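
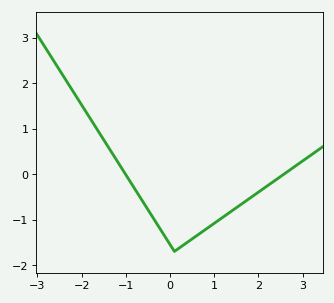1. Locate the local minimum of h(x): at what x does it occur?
0.1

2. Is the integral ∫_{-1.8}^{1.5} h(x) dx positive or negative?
negative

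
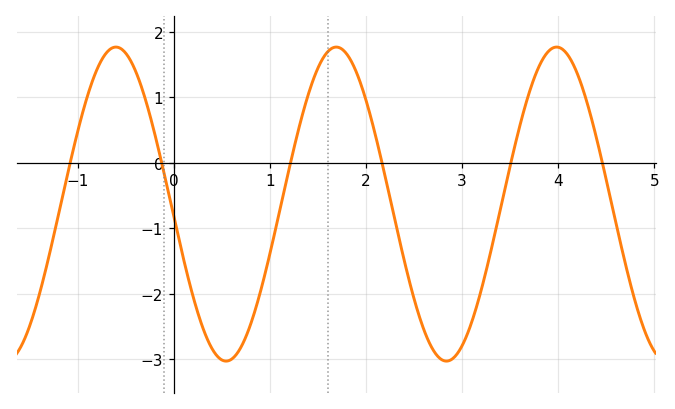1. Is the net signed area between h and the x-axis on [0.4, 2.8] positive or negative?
negative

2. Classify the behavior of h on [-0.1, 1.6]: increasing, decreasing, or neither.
neither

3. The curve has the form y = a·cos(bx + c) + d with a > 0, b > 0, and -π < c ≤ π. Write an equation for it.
y = 2.4cos(2.7x + 1.7) - 0.63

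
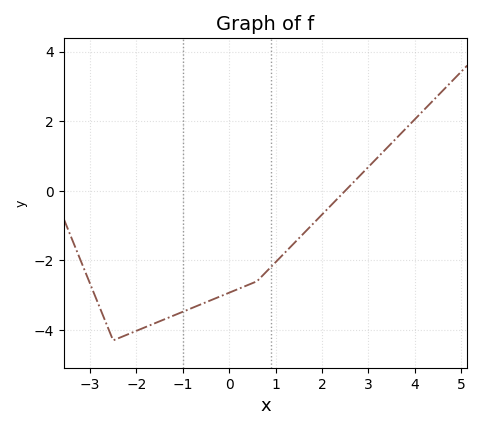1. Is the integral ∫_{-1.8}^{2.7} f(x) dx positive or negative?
negative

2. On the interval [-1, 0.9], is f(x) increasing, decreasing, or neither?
increasing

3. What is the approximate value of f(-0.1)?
-2.98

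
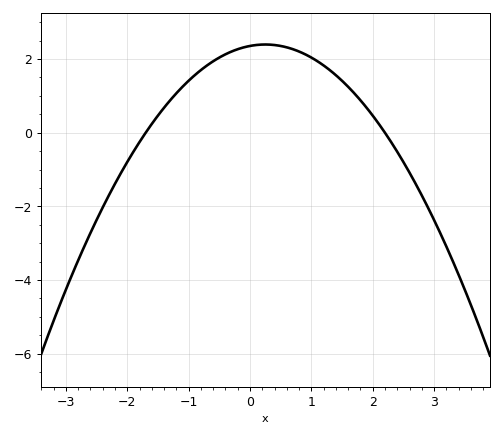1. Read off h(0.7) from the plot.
2.27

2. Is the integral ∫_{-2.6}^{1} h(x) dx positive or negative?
positive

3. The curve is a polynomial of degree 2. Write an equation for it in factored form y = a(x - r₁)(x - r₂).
y = -0.63(x + 1.7)(x - 2.2)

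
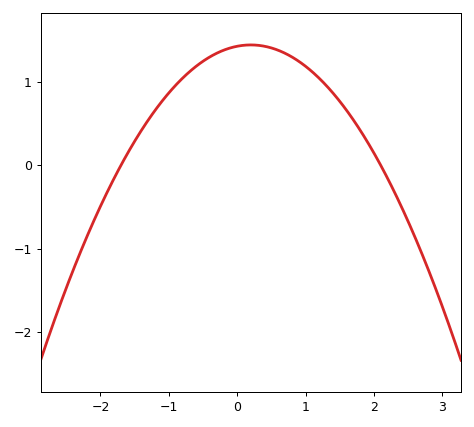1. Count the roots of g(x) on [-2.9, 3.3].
2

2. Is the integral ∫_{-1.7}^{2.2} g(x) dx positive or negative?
positive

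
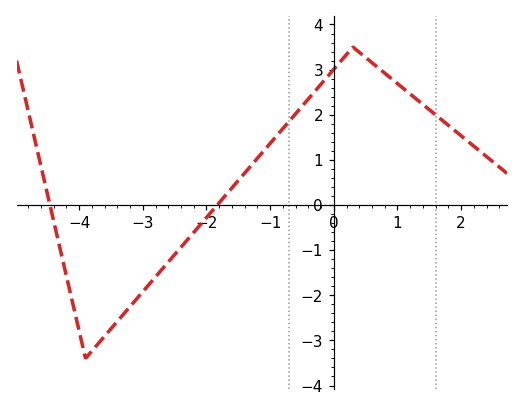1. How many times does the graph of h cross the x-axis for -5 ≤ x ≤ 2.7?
2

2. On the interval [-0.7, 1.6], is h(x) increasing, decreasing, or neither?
neither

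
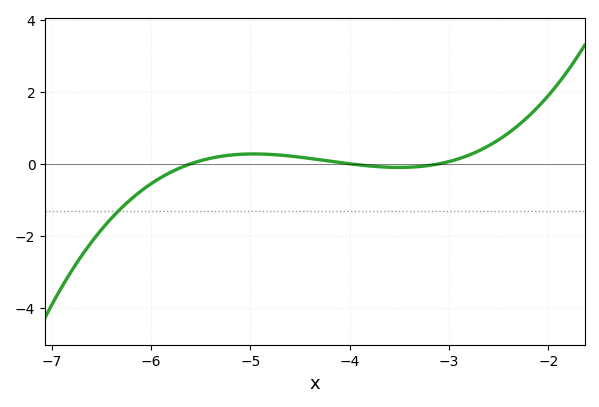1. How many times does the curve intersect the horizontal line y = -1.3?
1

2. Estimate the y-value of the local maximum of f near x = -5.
0.2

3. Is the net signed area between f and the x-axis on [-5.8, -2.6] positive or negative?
positive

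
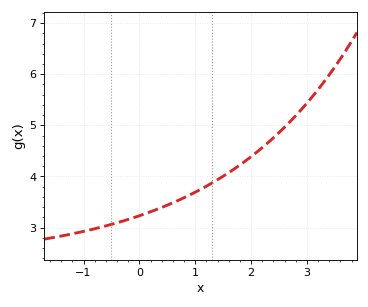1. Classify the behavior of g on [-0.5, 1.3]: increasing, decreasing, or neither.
increasing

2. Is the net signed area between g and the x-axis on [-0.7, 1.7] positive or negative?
positive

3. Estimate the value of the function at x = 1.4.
3.9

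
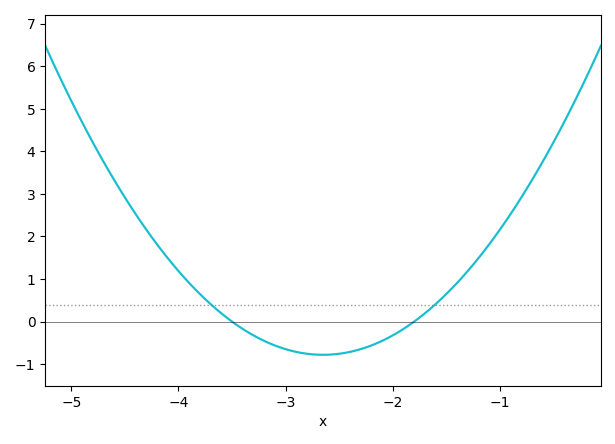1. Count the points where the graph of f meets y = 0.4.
2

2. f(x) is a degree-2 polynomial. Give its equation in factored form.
y = 1.08(x + 3.5)(x + 1.8)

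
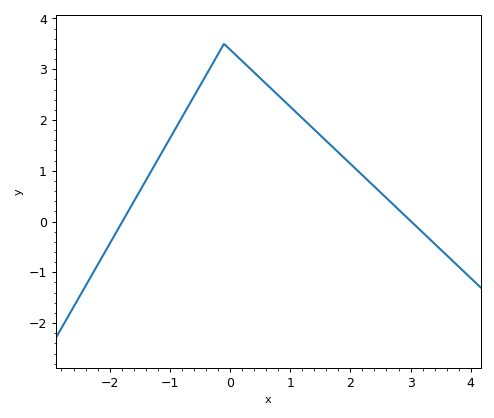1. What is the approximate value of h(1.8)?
1.4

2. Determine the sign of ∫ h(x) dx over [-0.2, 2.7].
positive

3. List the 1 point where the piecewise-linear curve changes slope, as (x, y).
(-0.1, 3.5)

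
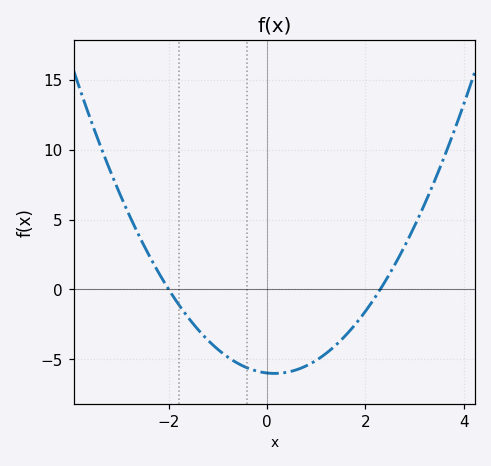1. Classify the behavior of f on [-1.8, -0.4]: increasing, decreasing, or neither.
decreasing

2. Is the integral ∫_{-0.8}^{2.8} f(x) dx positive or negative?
negative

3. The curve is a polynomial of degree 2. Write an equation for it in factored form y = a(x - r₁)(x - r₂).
y = 1.3(x + 2)(x - 2.3)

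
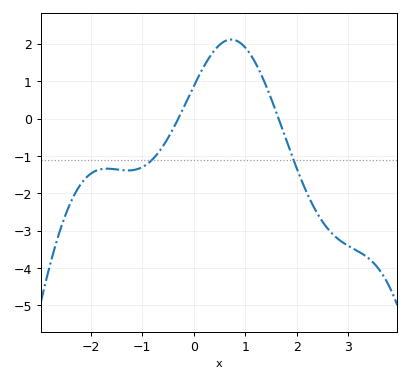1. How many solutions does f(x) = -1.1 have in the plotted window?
2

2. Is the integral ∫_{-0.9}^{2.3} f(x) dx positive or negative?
positive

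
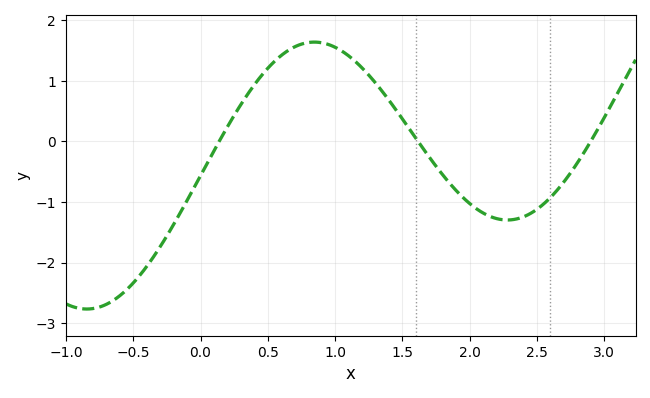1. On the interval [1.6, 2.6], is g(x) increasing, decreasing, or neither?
neither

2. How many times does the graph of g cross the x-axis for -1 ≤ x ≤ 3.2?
3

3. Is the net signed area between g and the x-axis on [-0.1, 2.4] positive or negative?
positive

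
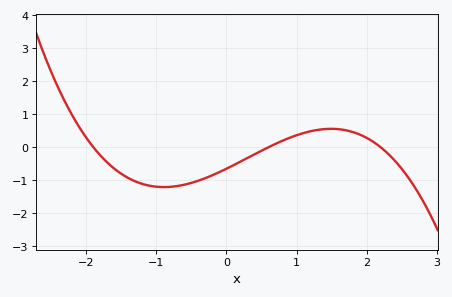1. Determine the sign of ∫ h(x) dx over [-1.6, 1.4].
negative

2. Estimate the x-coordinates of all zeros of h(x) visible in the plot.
-1.9, 0.6, 2.2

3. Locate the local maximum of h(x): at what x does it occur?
1.5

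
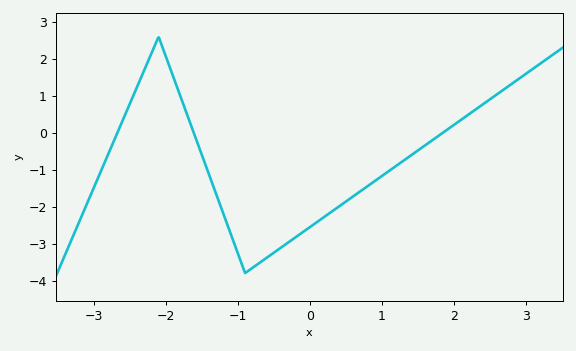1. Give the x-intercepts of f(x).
-2.67, -1.61, 1.85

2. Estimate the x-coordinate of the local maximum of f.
-2.1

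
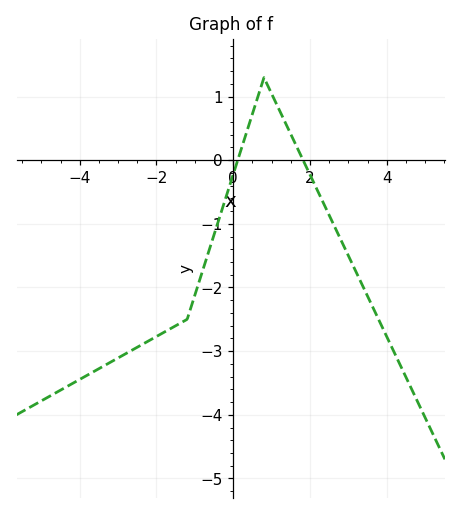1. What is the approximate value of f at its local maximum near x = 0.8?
1.3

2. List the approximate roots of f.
0.116, 1.82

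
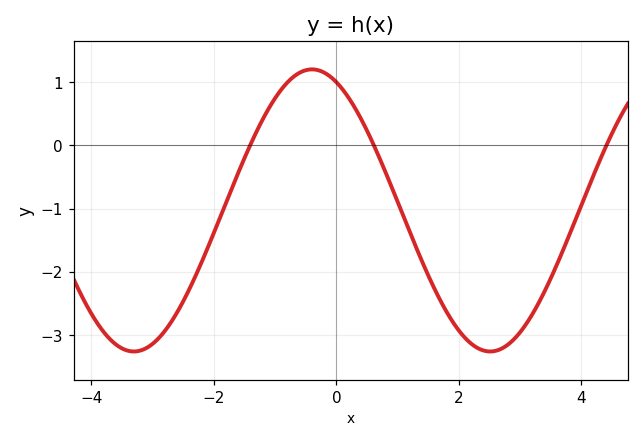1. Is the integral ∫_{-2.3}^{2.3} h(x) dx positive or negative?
negative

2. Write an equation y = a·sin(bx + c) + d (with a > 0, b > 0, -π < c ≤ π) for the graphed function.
y = 2.23sin(1.1x + 2) - 1.03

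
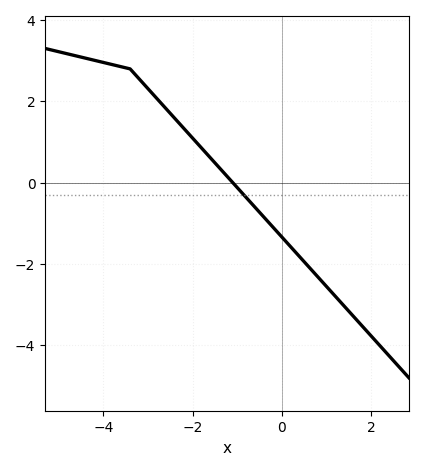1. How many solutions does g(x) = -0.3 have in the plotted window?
1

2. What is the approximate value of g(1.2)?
-2.8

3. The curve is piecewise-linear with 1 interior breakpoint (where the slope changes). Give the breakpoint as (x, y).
(-3.4, 2.8)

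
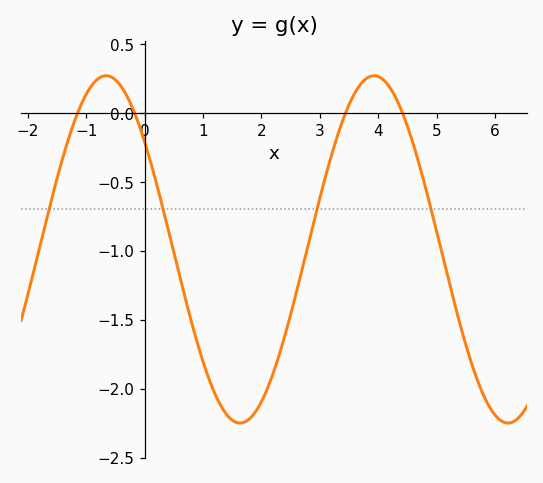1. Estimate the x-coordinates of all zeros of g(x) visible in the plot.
-1.14, -0.171, 3.44, 4.41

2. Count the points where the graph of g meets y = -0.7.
4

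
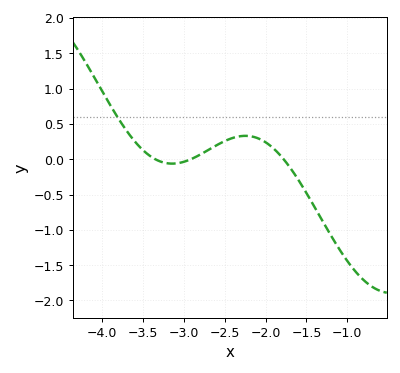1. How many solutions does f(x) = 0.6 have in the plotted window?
1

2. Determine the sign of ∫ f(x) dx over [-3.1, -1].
negative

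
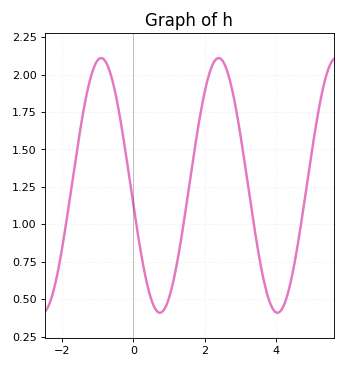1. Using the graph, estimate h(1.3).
0.846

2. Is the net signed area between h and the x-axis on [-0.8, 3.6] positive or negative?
positive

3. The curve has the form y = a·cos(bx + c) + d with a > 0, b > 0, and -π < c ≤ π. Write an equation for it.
y = 0.85cos(1.91x + 1.72) + 1.26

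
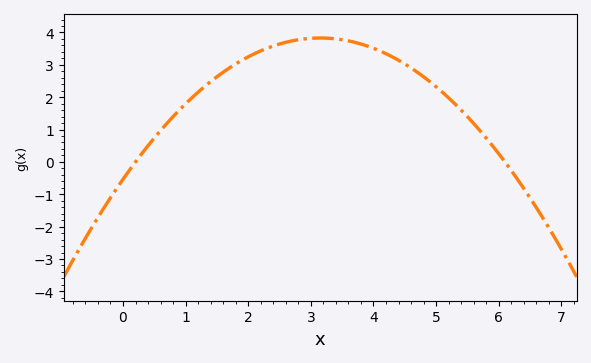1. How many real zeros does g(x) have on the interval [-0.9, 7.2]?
2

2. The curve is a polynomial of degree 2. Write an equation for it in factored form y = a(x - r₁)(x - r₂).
y = -0.44(x - 0.2)(x - 6.1)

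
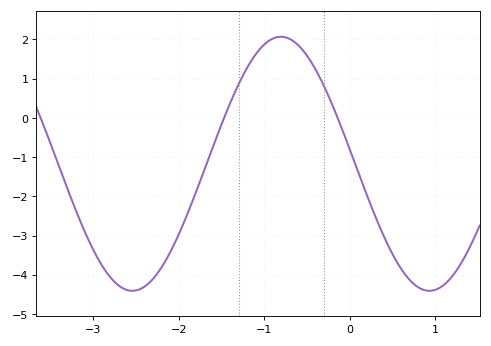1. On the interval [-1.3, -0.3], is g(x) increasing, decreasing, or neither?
neither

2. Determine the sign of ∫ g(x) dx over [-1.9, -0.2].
positive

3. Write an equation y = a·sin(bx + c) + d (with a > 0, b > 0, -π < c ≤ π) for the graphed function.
y = 3.24sin(1.81x + 3.03) - 1.17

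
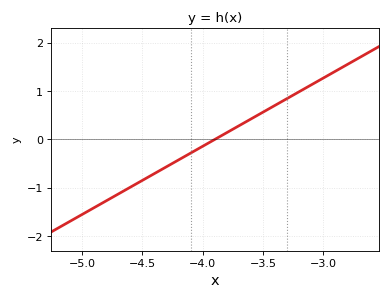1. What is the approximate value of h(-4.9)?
-1.4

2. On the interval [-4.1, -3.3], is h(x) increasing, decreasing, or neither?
increasing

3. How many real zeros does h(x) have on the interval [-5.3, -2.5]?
1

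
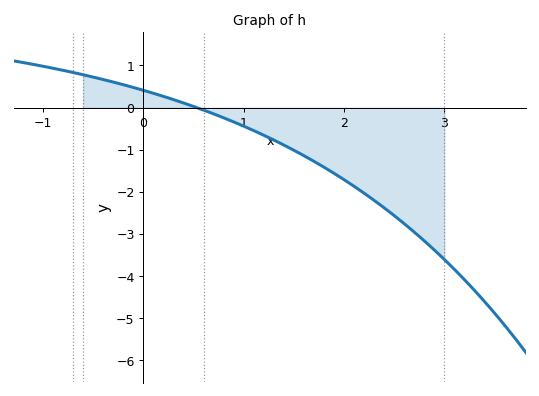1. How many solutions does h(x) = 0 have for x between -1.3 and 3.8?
1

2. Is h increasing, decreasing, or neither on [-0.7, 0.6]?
decreasing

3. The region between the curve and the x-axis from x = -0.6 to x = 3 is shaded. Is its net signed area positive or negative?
negative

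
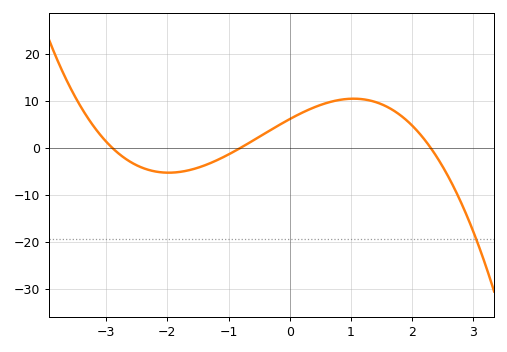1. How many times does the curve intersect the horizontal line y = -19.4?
1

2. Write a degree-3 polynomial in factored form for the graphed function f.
y = -1.14(x + 2.9)(x + 0.8)(x - 2.3)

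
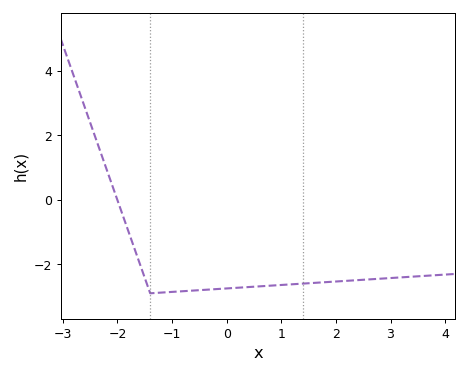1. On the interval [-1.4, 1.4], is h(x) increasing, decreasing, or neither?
increasing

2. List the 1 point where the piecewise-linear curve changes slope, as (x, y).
(-1.4, -2.9)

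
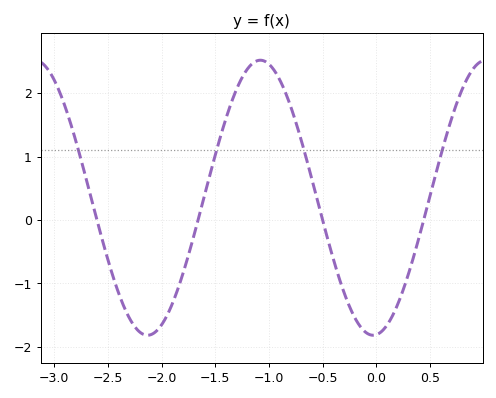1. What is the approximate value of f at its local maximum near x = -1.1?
2.52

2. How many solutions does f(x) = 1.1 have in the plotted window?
4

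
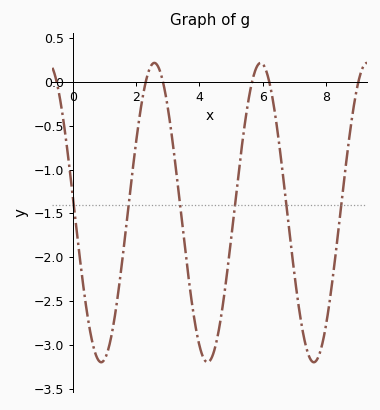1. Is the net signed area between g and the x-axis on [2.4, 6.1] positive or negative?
negative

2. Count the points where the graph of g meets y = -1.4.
6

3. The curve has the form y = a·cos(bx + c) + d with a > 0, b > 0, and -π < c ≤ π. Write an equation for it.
y = 1.71cos(1.87x + 1.46) - 1.49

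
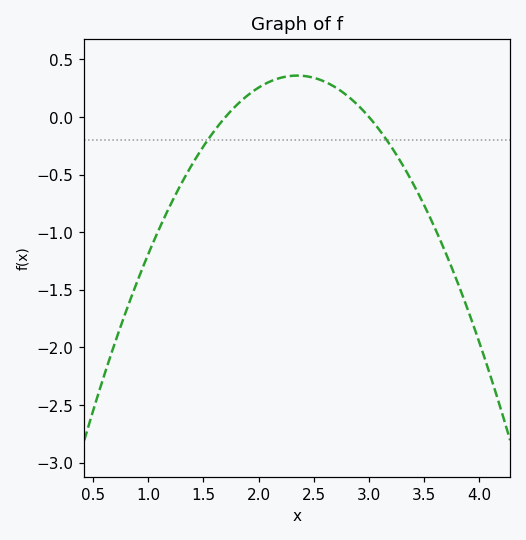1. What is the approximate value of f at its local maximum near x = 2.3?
0.359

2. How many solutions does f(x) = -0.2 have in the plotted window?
2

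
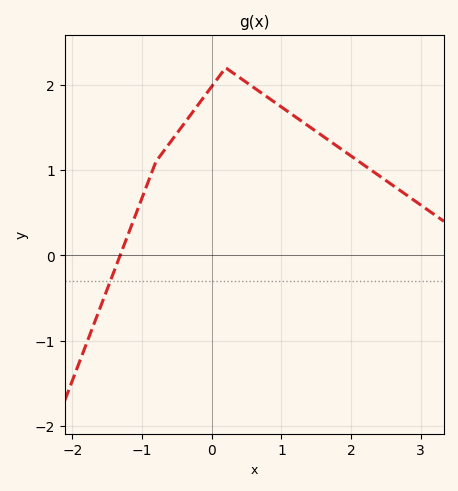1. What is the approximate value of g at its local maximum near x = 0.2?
2.2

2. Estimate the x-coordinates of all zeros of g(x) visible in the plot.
-1.3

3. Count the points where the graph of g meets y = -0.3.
1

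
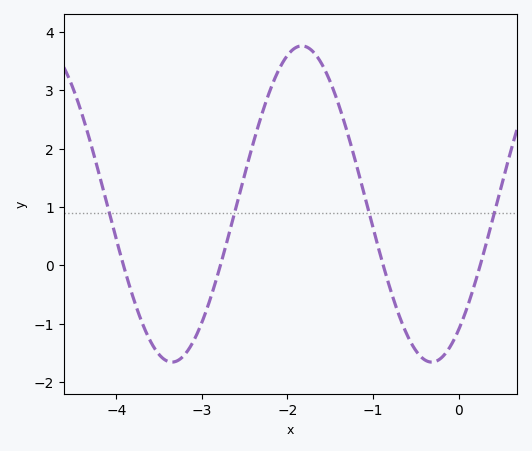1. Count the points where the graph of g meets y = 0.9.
4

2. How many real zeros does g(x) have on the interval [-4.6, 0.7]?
4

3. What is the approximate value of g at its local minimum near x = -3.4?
-1.66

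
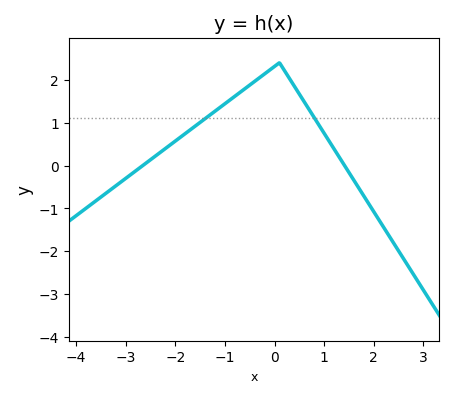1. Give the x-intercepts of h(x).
-2.66, 1.41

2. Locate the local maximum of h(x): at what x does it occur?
0.101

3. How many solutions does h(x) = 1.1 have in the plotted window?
2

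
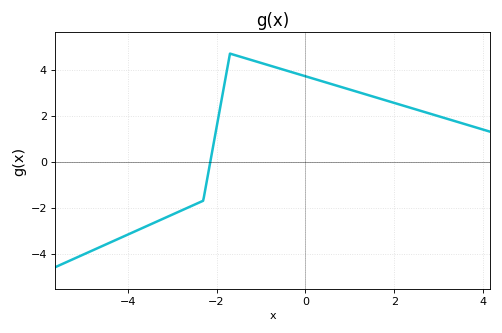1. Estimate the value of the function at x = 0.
3.71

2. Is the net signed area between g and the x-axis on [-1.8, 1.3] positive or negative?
positive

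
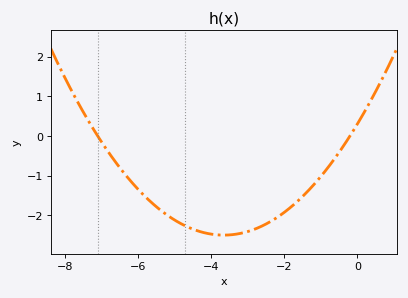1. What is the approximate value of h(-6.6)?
-0.672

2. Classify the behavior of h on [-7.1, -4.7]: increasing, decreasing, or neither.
decreasing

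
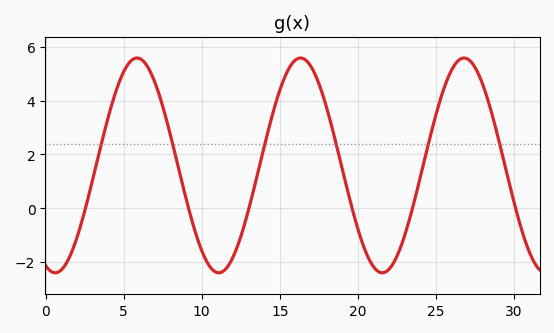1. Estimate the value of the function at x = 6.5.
5.29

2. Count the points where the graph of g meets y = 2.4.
6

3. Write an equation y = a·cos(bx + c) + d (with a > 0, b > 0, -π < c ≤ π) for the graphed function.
y = 3.99cos(0.6x + 2.77) + 1.59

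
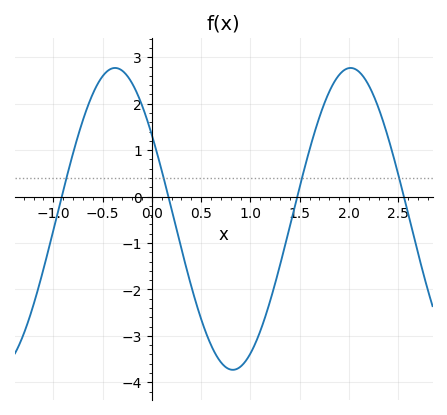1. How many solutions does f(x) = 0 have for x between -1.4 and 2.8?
4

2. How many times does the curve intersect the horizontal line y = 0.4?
4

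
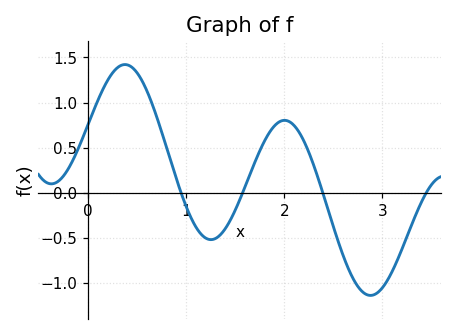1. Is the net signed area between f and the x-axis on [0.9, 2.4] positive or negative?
positive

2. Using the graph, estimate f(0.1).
1.05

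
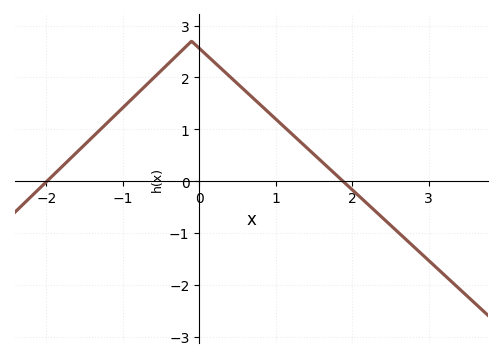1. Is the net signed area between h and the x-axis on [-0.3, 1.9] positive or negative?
positive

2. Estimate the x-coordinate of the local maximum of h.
-0.099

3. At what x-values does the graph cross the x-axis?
-1.99, 1.88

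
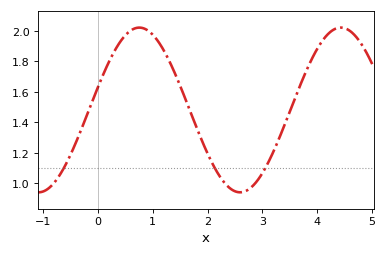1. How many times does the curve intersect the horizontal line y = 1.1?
3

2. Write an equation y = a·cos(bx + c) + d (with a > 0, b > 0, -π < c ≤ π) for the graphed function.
y = 0.54cos(1.7x - 1.3) + 1.48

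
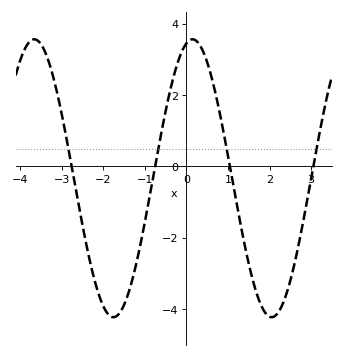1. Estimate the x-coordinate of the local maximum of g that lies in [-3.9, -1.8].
-3.66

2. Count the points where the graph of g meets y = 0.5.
4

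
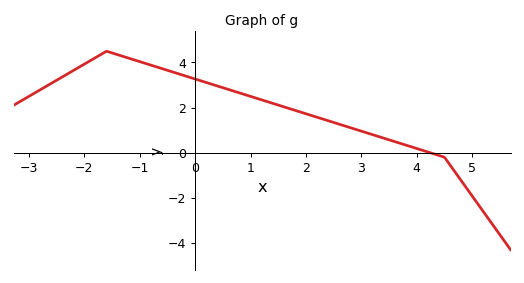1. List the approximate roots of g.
4.2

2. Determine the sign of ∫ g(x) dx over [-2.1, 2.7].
positive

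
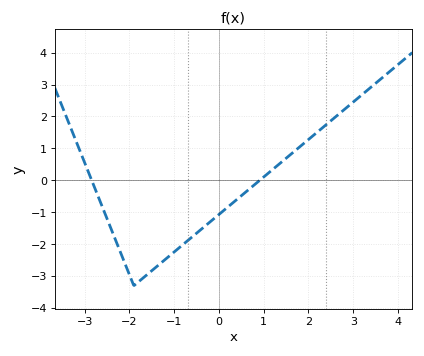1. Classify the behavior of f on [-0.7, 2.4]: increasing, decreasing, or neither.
increasing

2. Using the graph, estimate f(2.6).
1.98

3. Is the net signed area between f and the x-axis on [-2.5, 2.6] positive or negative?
negative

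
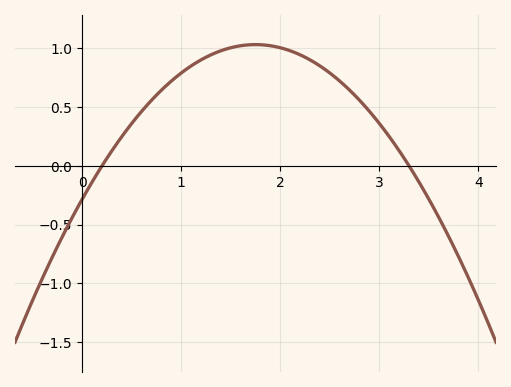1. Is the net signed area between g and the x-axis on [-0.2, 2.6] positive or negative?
positive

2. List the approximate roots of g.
0.2, 3.3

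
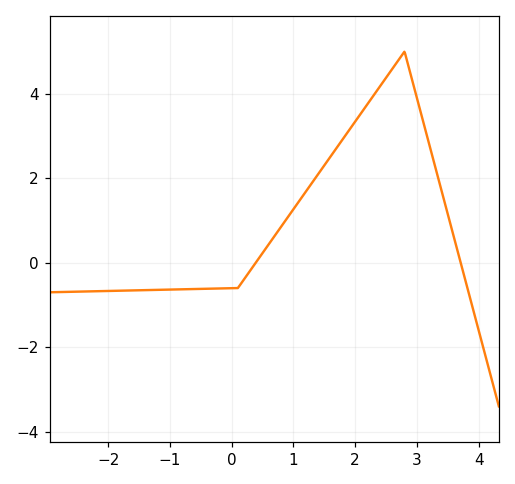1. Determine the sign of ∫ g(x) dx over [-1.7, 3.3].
positive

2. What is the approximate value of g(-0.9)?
-0.633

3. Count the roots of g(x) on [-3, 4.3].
2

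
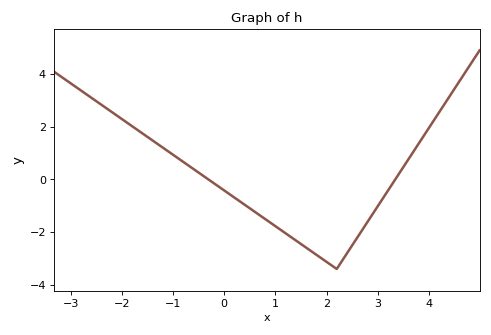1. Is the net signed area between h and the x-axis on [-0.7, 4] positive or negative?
negative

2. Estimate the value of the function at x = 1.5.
-2.4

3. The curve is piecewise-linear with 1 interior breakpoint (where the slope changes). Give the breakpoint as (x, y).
(2.2, -3.4)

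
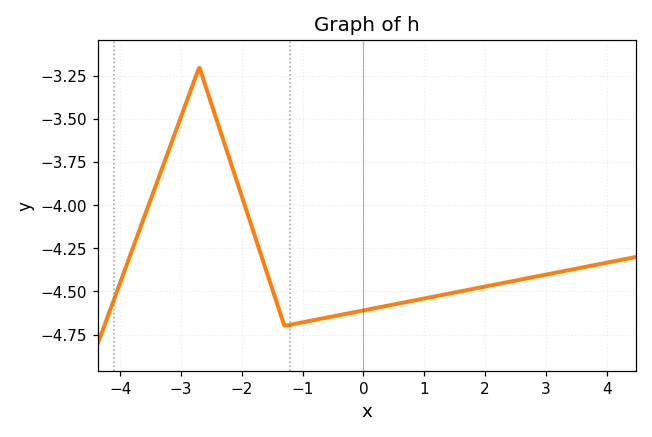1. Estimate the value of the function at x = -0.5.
-4.64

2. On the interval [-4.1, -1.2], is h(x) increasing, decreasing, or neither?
neither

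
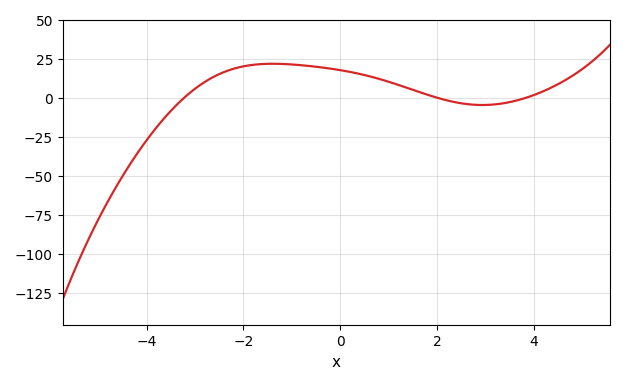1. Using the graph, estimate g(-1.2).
22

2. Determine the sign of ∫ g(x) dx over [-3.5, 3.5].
positive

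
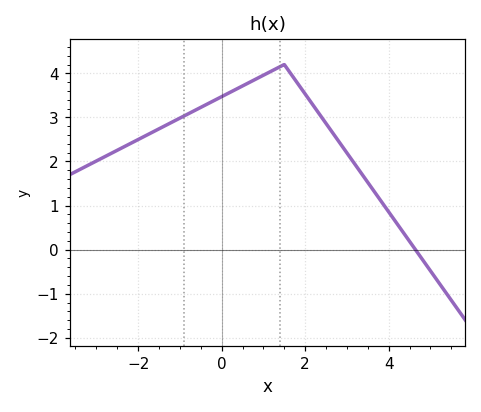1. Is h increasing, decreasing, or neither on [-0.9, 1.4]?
increasing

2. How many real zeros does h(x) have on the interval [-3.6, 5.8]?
1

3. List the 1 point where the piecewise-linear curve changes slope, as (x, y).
(1.5, 4.2)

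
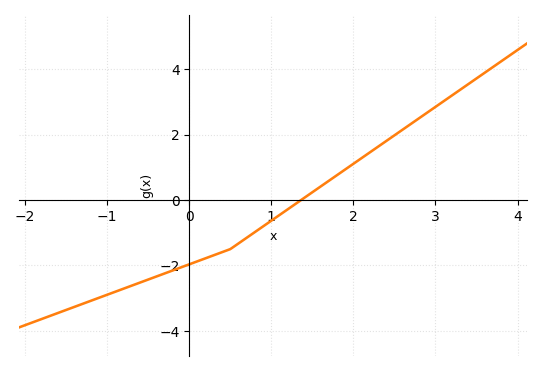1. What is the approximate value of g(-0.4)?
-2.4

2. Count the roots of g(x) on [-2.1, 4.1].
1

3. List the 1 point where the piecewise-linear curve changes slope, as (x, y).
(0.5, -1.5)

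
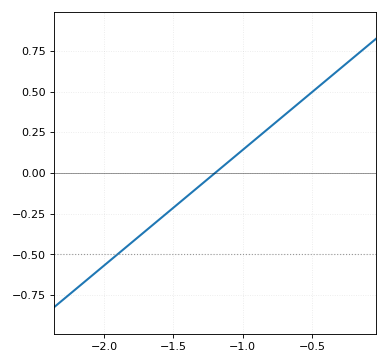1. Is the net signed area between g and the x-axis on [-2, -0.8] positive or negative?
negative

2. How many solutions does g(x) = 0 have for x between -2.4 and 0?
1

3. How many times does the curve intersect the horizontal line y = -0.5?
1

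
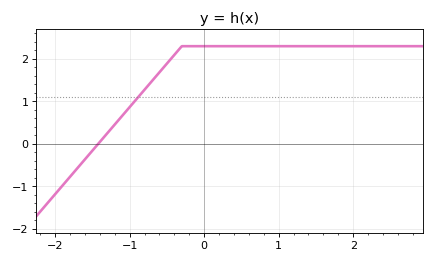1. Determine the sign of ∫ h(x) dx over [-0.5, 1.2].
positive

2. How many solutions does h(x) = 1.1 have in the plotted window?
1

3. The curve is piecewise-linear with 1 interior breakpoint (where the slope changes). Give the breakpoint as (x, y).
(-0.3, 2.3)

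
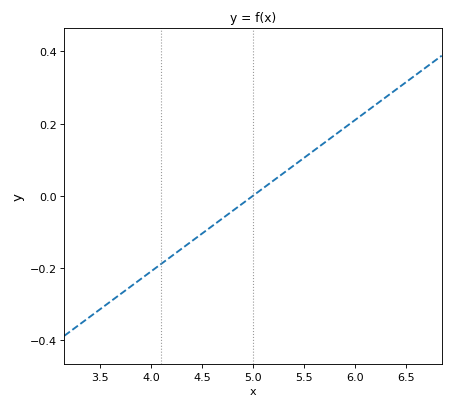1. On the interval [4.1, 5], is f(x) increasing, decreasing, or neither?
increasing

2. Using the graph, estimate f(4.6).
-0.084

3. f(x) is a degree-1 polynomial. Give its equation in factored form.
y = 0.21(x - 5)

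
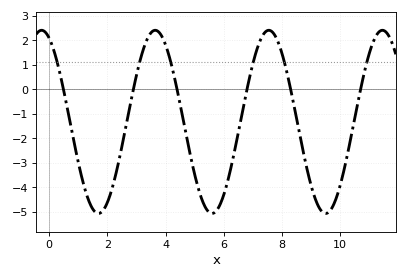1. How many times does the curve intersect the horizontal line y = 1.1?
6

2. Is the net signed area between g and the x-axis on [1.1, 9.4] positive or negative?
negative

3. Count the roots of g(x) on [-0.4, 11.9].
6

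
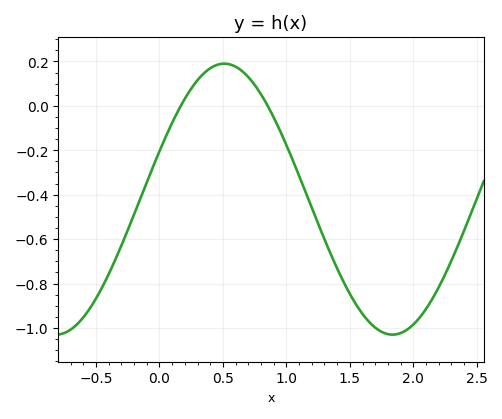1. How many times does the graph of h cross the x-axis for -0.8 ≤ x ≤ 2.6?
2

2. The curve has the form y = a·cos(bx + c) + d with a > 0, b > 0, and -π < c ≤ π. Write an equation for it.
y = 0.61cos(2.37x - 1.21) - 0.42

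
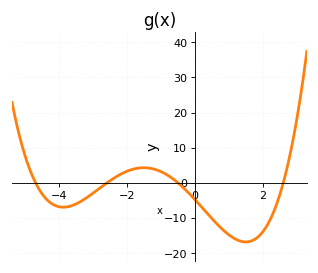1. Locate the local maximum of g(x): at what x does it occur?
-1.6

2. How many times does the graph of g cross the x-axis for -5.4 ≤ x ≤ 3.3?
4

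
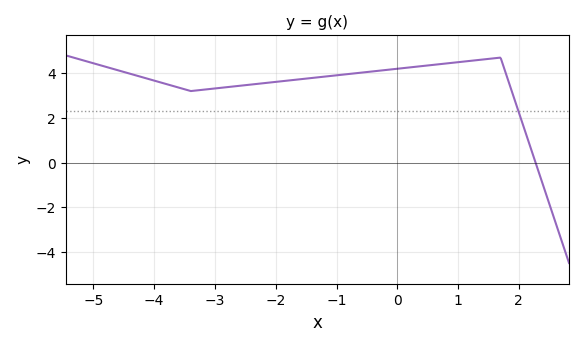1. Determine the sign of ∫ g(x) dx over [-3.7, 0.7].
positive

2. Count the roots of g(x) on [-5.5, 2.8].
1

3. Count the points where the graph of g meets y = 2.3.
1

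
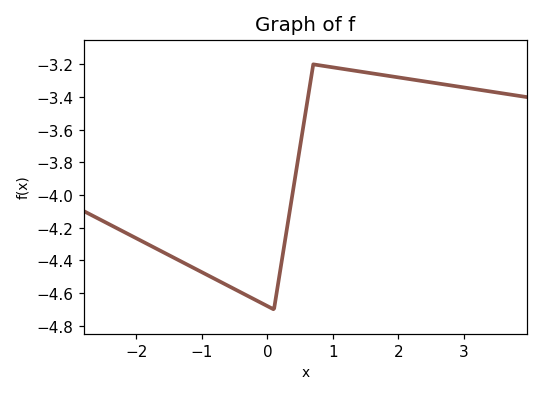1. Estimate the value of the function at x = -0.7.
-4.53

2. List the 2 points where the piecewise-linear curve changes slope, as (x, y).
(0.1, -4.7); (0.7, -3.2)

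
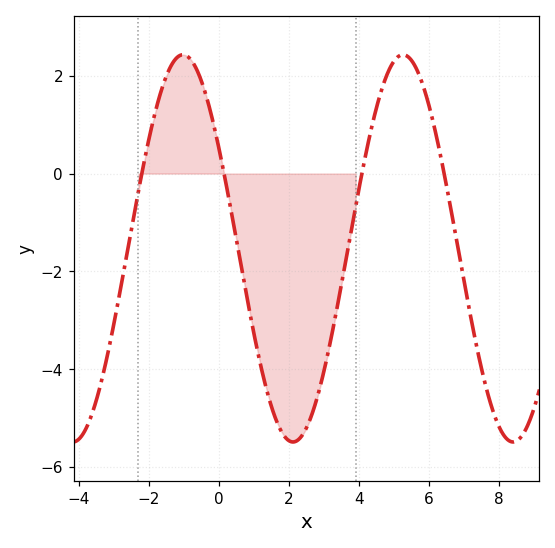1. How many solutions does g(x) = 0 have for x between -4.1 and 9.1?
4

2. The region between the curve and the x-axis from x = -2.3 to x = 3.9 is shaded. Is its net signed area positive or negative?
negative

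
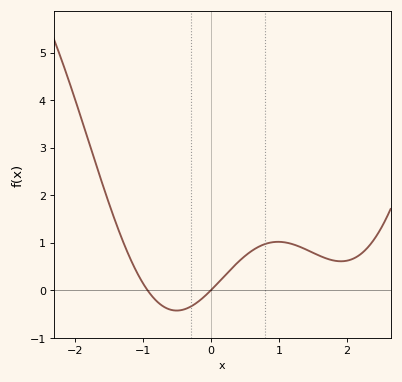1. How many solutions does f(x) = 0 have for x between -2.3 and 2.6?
2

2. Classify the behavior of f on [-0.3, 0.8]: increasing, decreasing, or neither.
increasing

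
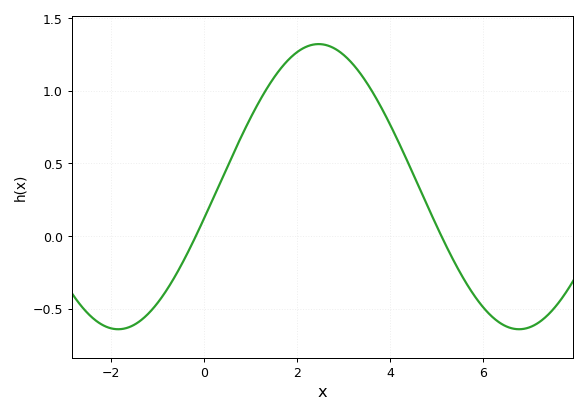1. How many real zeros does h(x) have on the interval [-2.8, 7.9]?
2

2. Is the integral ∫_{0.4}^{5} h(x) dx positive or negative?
positive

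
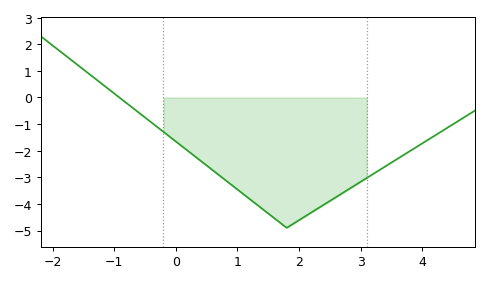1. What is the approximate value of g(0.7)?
-2.92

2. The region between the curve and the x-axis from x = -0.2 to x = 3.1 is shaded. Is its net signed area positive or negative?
negative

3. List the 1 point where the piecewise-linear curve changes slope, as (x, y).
(1.8, -4.9)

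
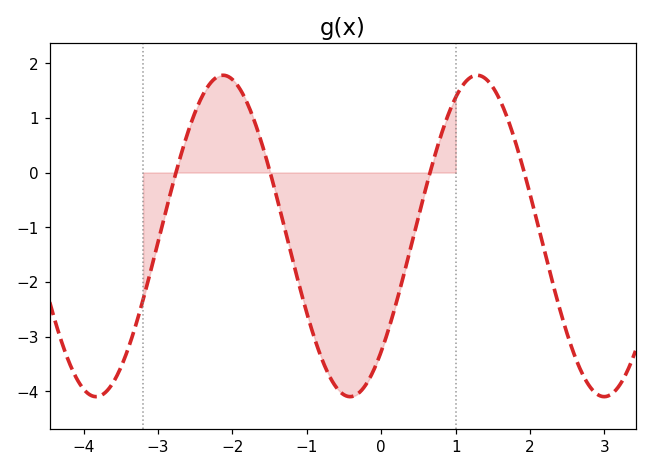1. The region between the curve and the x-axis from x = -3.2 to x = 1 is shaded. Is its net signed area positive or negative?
negative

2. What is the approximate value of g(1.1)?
1.6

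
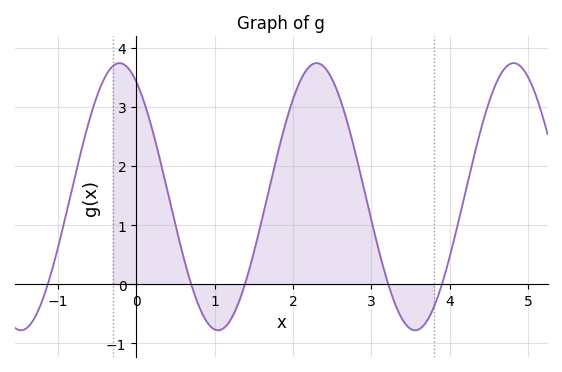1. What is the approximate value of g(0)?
3.43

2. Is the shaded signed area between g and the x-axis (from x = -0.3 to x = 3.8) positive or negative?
positive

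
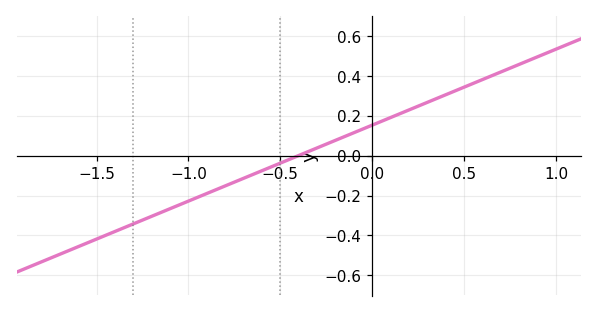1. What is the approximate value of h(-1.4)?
-0.38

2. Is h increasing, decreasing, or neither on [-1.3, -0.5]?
increasing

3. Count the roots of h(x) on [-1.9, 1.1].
1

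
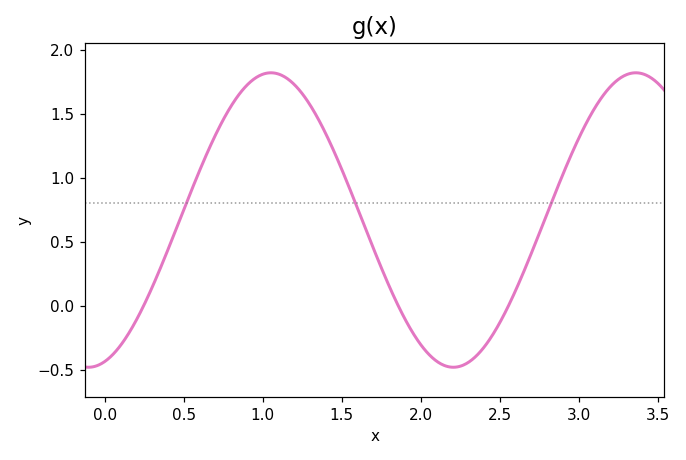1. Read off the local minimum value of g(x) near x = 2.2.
-0.48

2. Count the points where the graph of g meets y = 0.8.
3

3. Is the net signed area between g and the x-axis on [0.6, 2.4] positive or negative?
positive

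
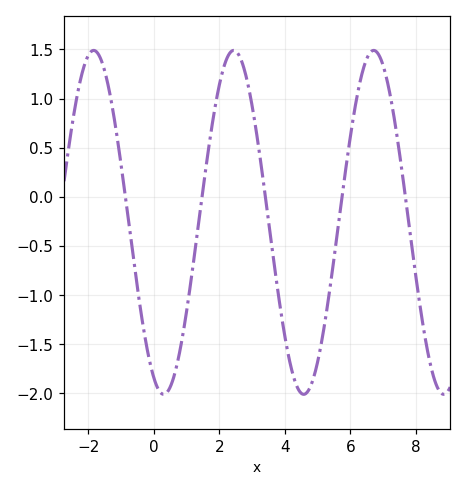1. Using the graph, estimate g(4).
-1.4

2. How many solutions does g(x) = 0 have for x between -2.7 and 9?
5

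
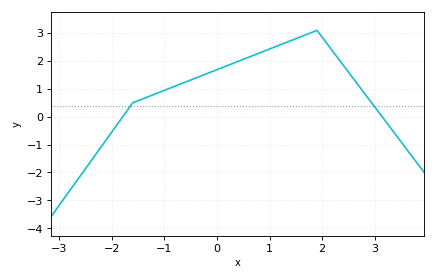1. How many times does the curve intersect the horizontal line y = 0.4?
2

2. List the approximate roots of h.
-1.8, 3.1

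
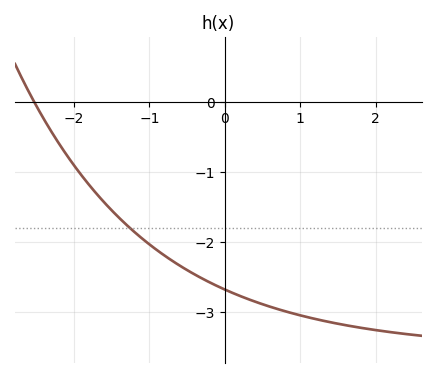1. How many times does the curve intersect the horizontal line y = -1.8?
1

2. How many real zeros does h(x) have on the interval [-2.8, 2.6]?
1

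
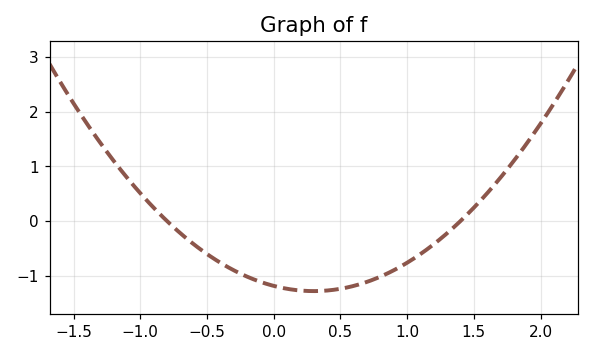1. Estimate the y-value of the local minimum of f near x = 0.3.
-1.28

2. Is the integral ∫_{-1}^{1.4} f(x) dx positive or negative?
negative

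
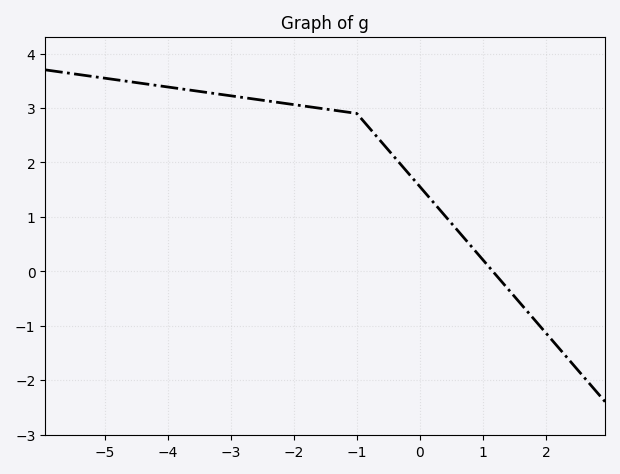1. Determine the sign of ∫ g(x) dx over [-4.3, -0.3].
positive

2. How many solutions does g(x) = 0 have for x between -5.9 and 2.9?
1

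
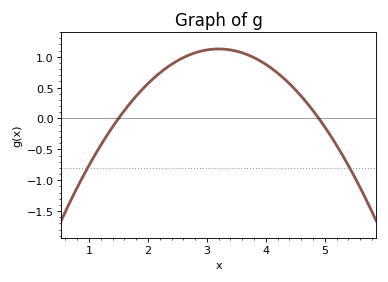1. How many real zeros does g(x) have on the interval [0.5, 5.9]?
2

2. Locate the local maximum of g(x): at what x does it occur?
3.2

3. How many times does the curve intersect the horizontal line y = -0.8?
2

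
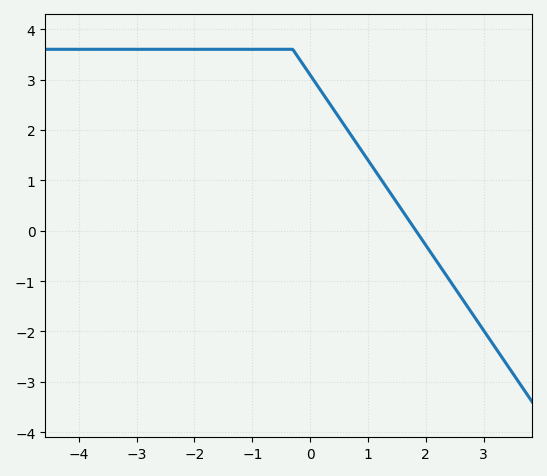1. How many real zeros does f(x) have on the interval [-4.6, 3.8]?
1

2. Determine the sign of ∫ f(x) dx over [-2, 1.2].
positive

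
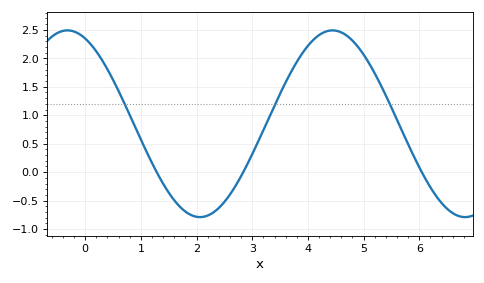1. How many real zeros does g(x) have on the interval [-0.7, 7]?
3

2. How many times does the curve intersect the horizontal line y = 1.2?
3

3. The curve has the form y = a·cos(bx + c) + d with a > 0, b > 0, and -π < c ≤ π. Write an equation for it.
y = 1.64cos(1.32x + 0.42) + 0.85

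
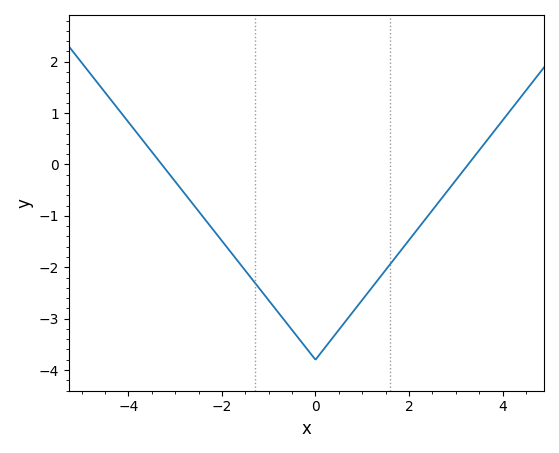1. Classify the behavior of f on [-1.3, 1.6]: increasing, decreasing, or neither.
neither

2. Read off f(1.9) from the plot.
-1.59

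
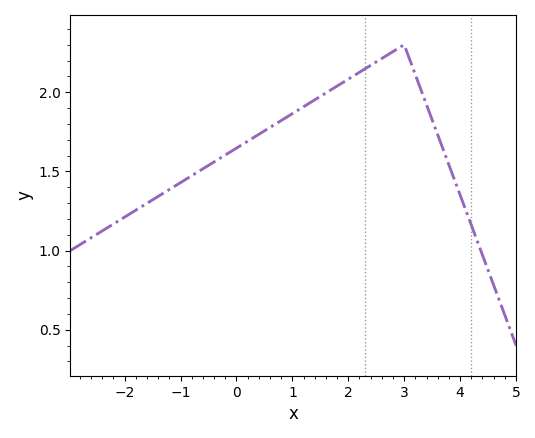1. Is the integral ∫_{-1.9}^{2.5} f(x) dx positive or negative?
positive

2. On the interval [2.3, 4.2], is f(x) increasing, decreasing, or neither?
neither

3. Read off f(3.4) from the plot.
1.9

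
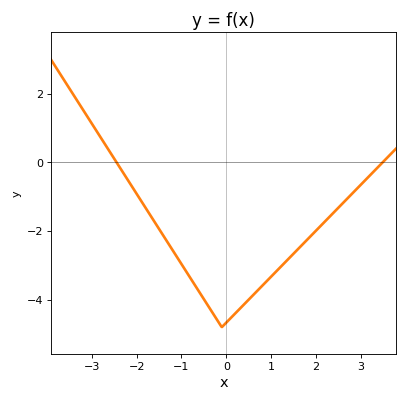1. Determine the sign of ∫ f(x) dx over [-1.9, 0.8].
negative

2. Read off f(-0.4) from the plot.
-4.2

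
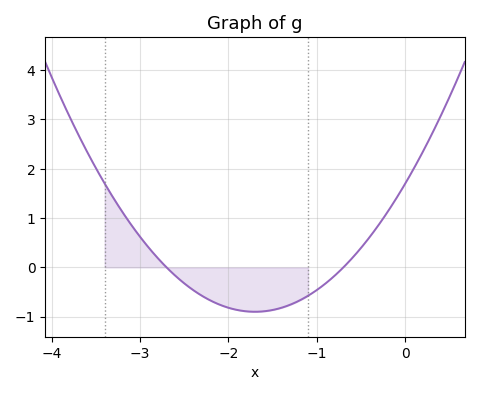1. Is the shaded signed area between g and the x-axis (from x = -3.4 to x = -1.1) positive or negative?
negative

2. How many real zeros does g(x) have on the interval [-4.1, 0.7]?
2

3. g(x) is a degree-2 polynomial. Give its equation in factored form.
y = 0.9(x + 2.7)(x + 0.7)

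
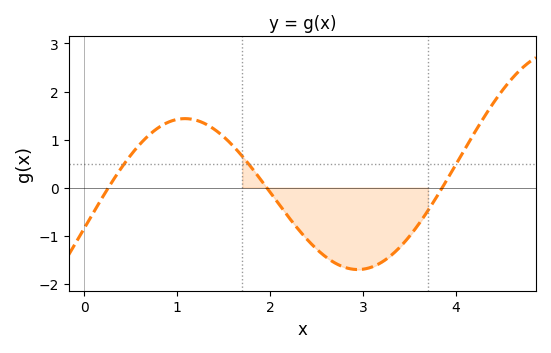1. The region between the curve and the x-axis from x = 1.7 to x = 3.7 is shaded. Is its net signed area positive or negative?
negative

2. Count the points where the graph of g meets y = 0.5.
3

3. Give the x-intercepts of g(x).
0.3, 2, 3.9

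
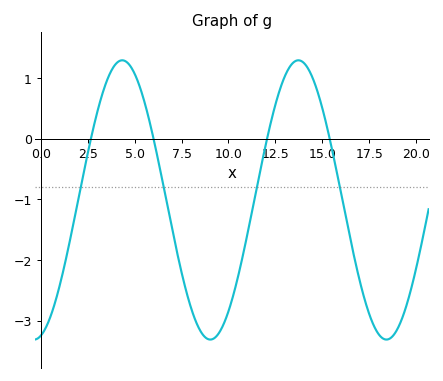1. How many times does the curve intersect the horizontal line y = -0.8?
4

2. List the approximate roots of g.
2.5, 6, 12, 15.5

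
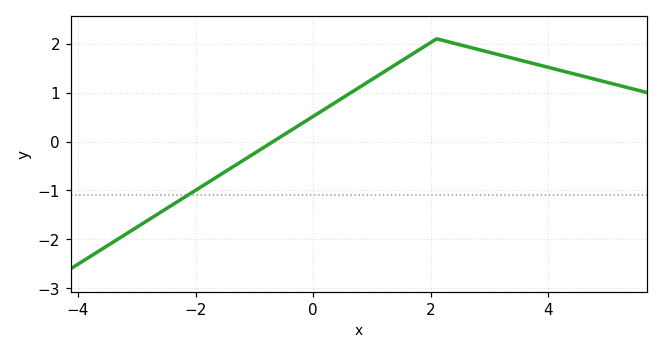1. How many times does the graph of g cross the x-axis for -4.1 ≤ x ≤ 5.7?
1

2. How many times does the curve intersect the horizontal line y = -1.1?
1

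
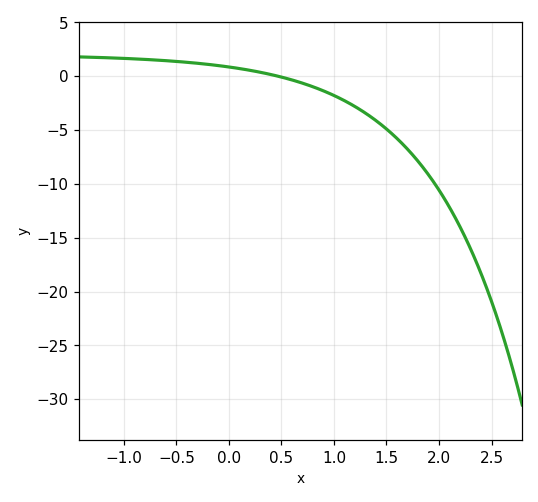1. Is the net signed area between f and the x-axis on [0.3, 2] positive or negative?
negative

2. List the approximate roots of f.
0.468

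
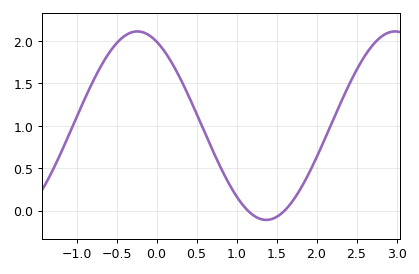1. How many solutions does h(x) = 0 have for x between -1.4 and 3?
2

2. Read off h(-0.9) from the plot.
1.3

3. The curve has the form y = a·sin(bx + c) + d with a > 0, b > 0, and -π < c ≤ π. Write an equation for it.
y = 1.11sin(1.9x + 2) + 1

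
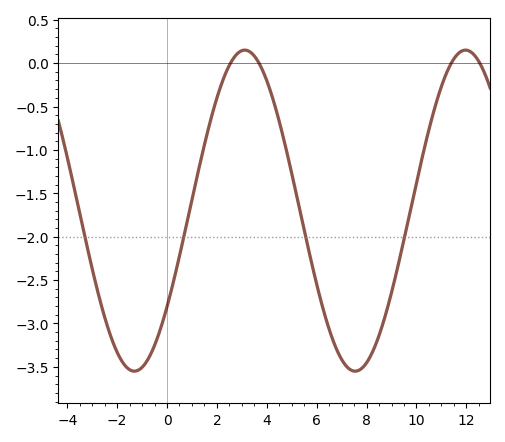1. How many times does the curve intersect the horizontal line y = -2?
4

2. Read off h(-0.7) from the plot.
-3.38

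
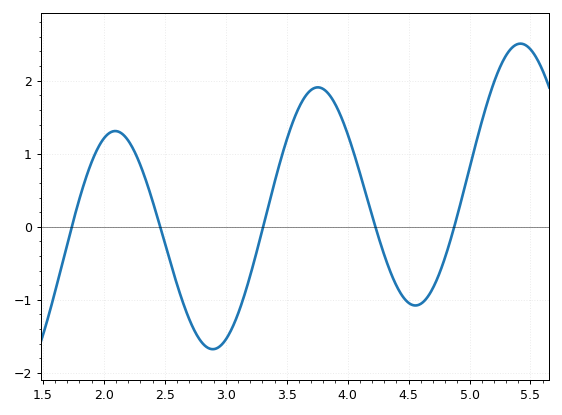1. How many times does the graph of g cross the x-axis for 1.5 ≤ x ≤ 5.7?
5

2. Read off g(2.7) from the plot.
-1.26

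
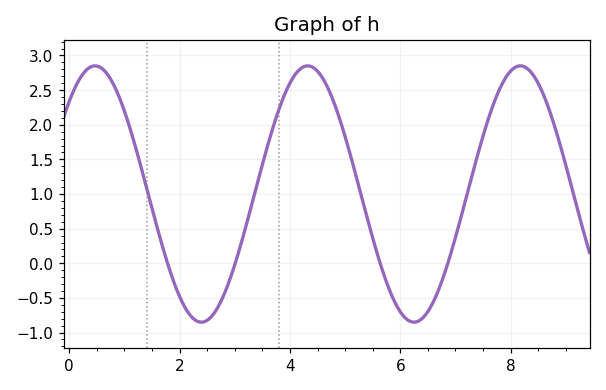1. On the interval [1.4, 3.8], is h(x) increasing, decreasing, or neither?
neither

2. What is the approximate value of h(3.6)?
1.7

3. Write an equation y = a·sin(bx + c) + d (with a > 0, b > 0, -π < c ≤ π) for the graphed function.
y = 1.85sin(1.6x + 0.81) + 1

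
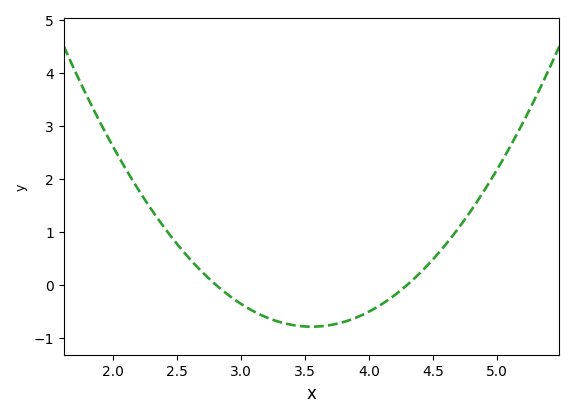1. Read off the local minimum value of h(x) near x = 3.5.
-0.8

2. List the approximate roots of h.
2.8, 4.3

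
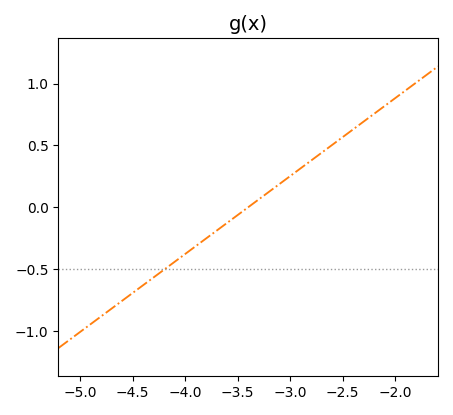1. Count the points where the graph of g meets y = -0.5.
1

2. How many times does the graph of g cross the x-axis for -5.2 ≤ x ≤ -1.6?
1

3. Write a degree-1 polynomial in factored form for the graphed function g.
y = 0.63(x + 3.4)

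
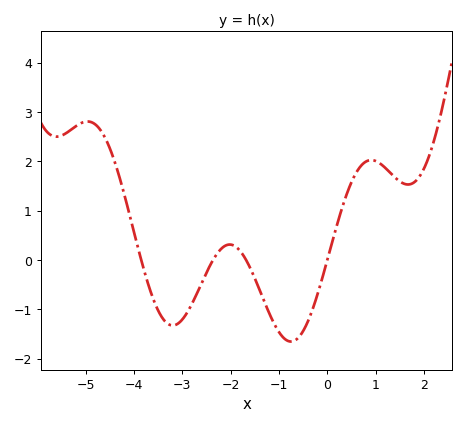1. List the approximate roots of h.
-3.8, -2.4, -1.6, 0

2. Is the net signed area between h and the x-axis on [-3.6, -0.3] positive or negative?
negative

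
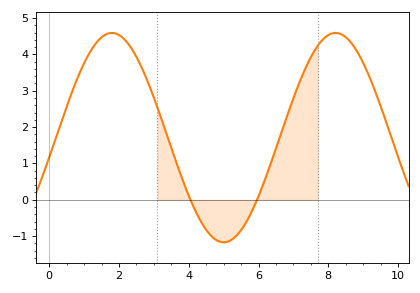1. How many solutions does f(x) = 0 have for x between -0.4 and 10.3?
2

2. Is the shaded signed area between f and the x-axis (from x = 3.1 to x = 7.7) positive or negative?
positive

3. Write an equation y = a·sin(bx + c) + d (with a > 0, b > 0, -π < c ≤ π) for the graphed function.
y = 2.88sin(0.98x - 0.19) + 1.71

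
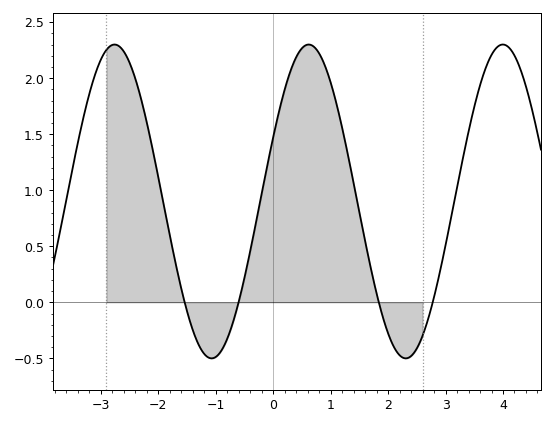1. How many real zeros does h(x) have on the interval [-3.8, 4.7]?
4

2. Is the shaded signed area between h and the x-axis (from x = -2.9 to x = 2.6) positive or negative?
positive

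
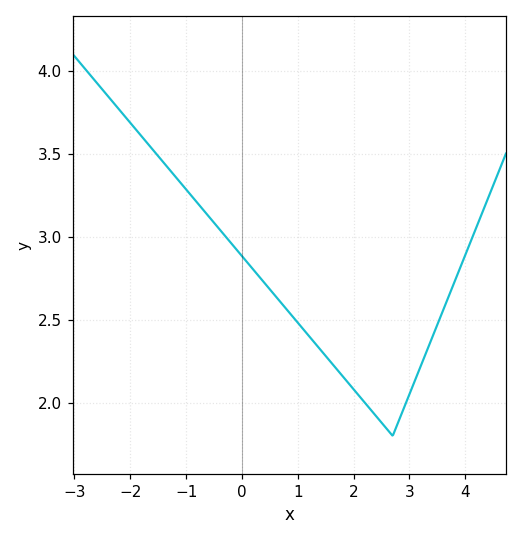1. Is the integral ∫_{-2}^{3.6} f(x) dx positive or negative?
positive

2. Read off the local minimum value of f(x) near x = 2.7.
1.8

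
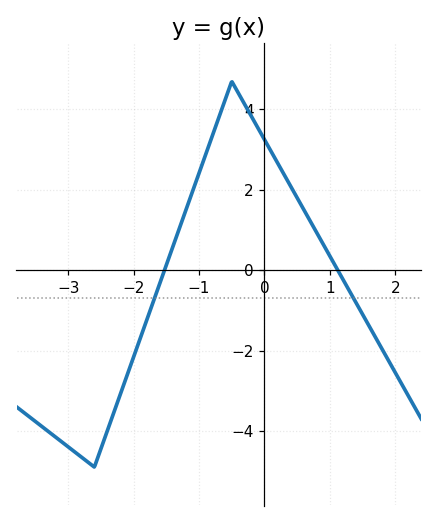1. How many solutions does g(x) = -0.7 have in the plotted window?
2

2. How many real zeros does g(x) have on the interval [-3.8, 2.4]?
2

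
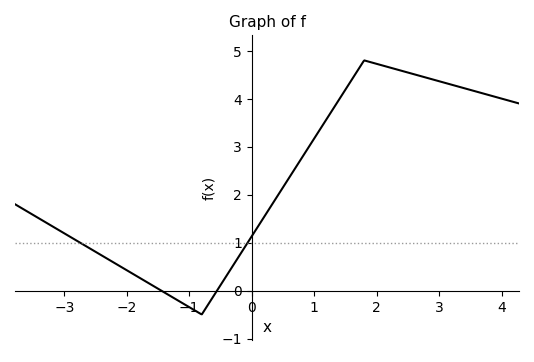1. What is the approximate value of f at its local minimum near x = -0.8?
-0.5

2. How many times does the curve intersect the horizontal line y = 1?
2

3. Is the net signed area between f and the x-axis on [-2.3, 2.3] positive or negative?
positive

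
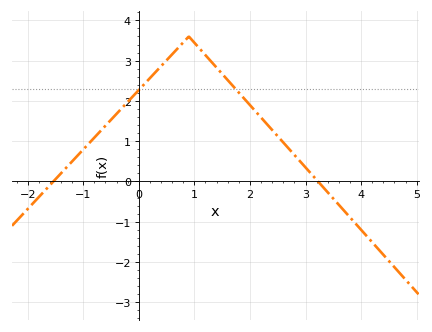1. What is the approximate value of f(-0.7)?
1.2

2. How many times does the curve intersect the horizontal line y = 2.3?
2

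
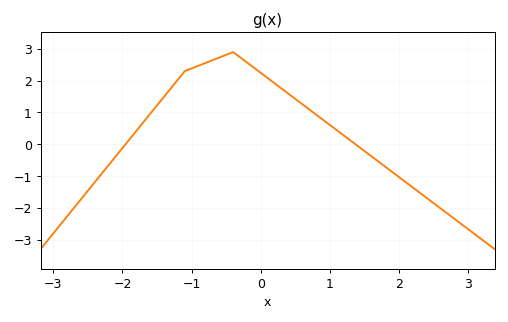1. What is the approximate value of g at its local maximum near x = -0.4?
2.9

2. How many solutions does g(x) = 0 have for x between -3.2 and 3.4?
2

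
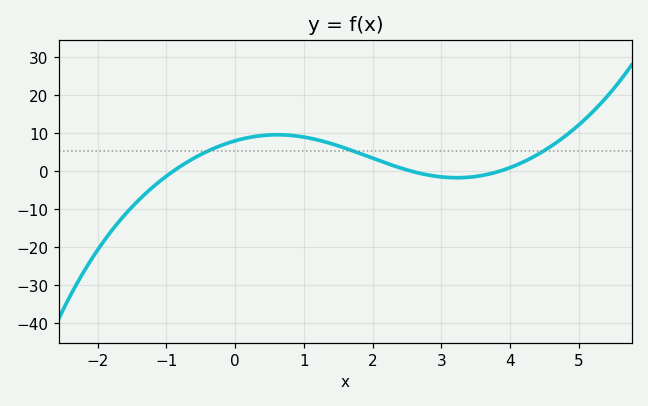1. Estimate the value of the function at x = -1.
-1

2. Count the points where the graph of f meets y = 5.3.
3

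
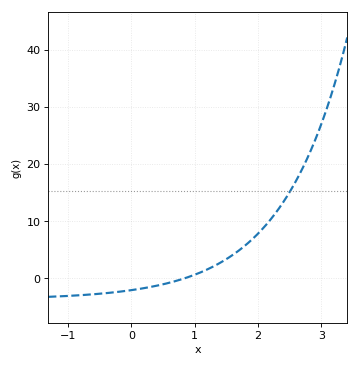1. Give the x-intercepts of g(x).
0.8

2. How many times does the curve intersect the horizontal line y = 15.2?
1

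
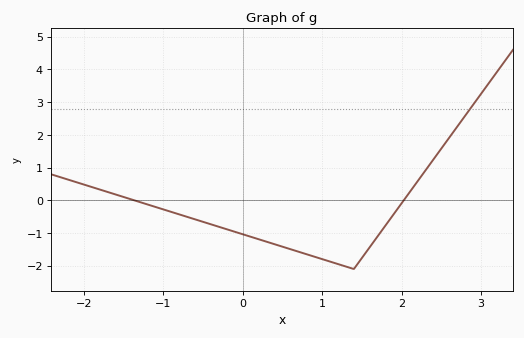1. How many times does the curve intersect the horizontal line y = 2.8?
1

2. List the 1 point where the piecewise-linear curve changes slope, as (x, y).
(1.4, -2.1)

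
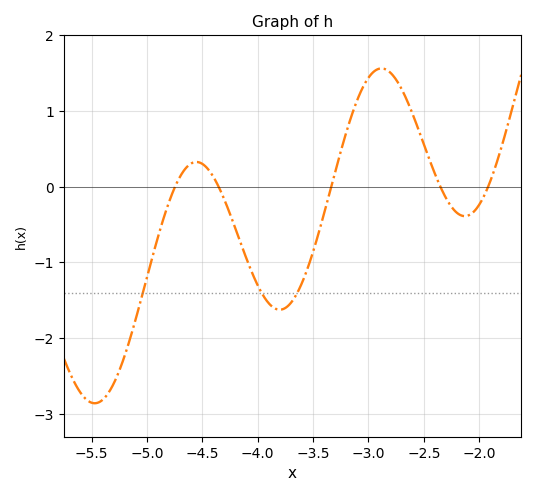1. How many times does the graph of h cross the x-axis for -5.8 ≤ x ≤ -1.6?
5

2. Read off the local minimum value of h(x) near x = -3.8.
-1.63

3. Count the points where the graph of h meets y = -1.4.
3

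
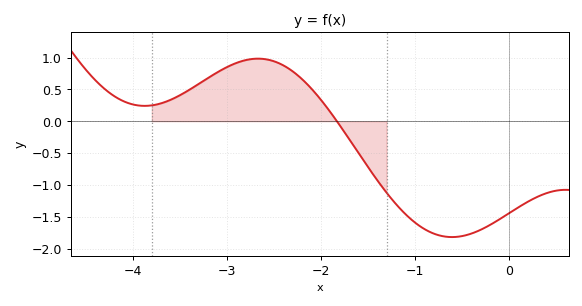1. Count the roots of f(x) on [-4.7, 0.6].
1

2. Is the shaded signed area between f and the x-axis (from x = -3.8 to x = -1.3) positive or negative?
positive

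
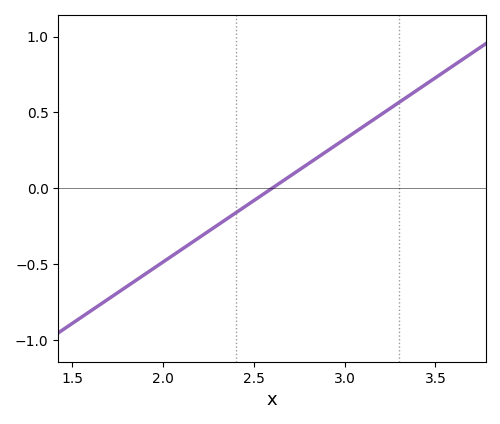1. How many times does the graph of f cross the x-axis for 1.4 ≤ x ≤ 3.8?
1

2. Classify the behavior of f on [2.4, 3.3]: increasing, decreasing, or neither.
increasing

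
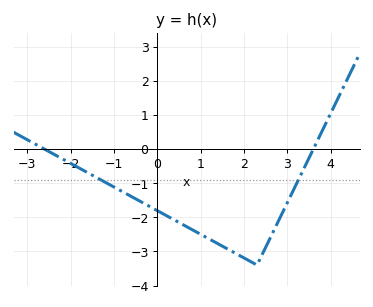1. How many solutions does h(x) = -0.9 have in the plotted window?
2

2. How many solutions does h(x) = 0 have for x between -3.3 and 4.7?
2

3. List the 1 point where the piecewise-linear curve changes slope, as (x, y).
(2.3, -3.4)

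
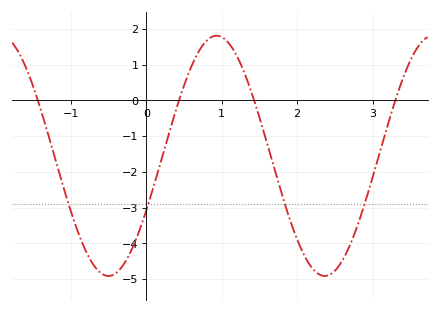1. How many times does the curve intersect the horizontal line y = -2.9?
4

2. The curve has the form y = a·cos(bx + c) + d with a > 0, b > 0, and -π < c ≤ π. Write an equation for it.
y = 3.36cos(2.2x - 2) - 1.55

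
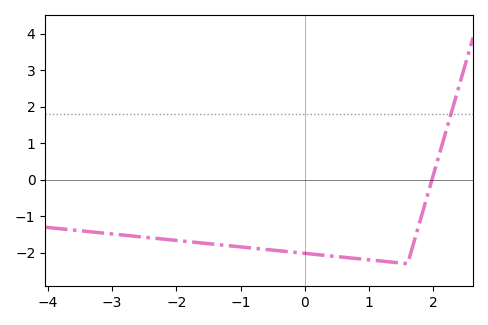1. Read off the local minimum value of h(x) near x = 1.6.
-2.3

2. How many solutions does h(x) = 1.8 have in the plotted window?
1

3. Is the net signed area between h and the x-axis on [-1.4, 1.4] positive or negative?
negative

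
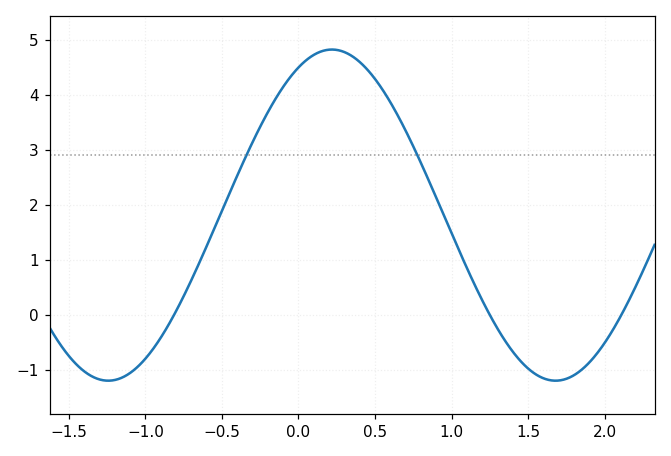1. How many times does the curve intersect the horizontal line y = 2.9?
2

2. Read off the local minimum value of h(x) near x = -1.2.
-1.2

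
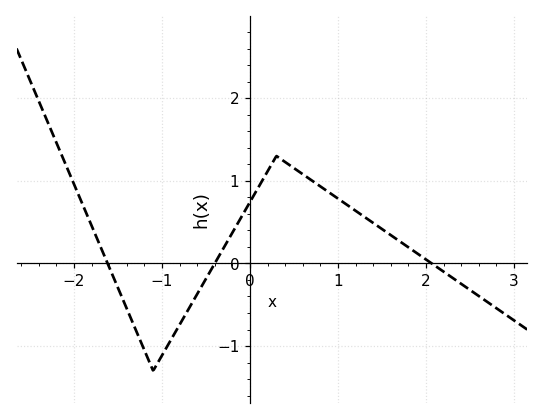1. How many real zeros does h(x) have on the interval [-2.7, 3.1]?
3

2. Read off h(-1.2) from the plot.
-1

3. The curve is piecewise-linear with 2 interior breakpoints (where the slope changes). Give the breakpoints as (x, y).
(-1.1, -1.3); (0.3, 1.3)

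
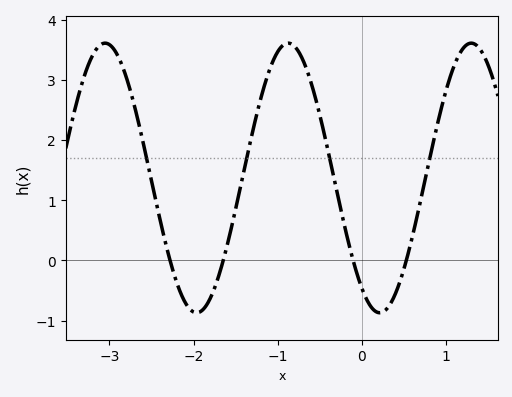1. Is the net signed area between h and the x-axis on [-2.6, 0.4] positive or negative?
positive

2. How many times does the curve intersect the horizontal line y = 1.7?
4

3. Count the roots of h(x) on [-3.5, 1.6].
4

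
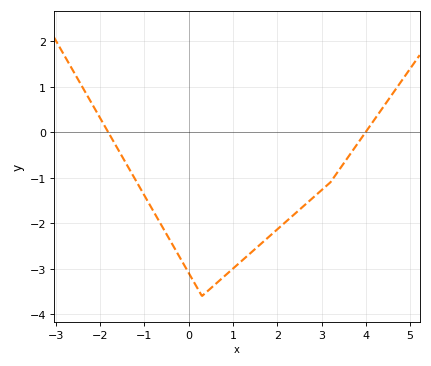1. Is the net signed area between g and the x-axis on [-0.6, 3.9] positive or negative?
negative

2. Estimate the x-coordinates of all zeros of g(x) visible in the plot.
-1.81, 3.99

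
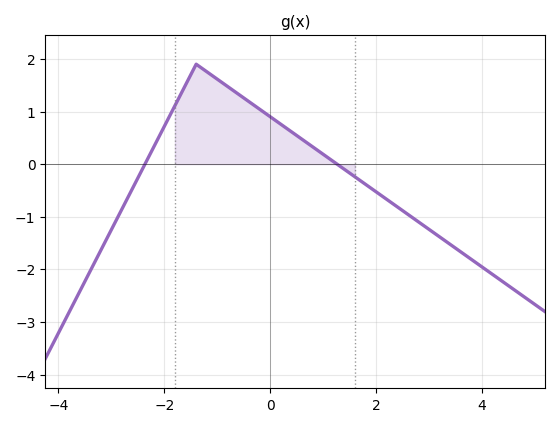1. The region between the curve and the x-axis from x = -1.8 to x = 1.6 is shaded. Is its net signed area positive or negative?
positive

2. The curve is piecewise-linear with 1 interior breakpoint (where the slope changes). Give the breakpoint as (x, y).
(-1.4, 1.9)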